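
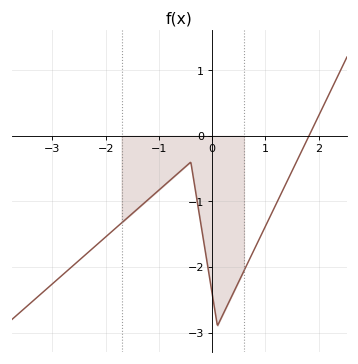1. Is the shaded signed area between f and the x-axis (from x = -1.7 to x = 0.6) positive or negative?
negative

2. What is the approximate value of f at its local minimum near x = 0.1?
-2.9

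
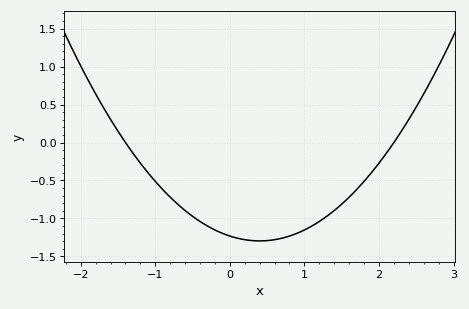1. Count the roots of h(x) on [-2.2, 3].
2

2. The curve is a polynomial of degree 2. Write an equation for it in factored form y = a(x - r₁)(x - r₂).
y = 0.4(x + 1.4)(x - 2.2)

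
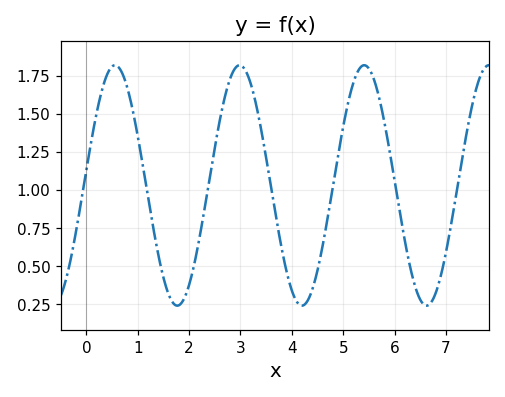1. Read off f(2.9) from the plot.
1.8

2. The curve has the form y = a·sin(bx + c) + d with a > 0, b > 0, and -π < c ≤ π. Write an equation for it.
y = 0.79sin(2.59x + 0.13) + 1.03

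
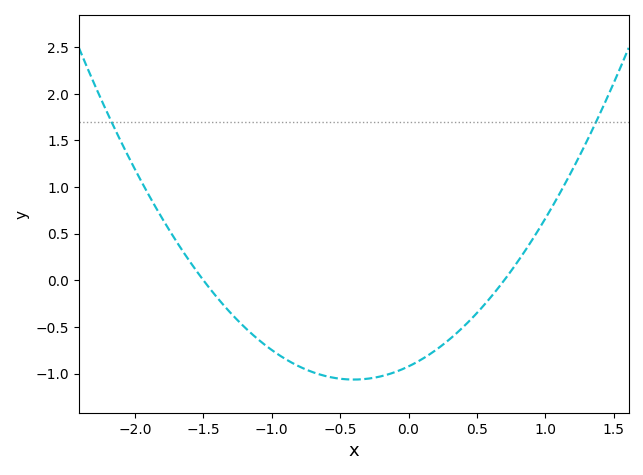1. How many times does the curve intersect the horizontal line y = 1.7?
2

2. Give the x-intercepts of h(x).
-1.5, 0.7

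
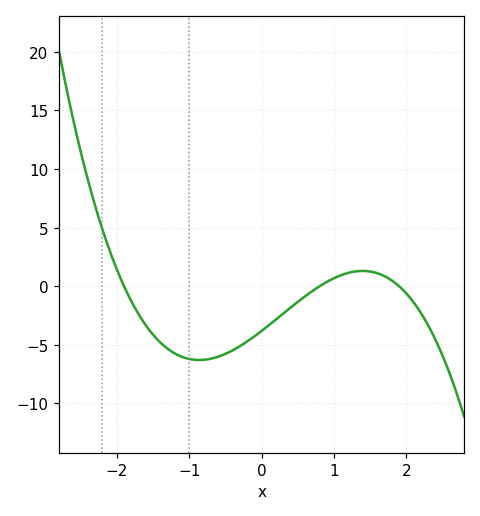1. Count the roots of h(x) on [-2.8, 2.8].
3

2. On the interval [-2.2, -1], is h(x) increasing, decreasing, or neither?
decreasing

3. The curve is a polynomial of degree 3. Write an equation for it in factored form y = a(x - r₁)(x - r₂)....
y = -1.32(x + 1.9)(x - 0.8)(x - 1.9)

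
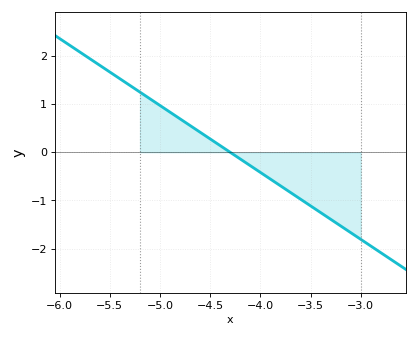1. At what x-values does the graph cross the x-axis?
-4.3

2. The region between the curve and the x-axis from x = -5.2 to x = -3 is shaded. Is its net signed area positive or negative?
negative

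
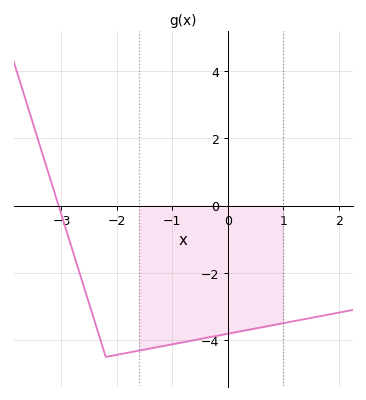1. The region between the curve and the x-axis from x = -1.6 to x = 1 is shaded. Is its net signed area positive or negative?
negative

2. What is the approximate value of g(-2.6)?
-2.4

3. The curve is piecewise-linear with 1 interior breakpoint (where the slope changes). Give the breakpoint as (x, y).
(-2.2, -4.5)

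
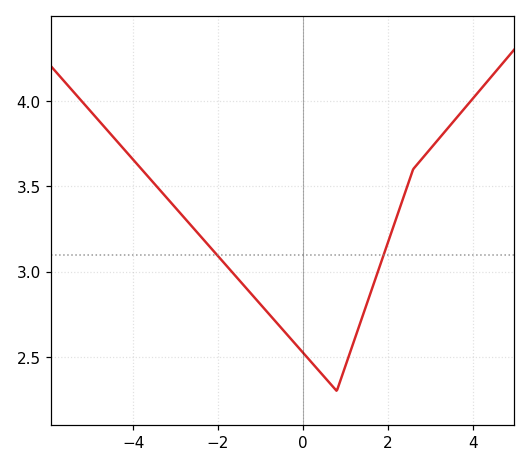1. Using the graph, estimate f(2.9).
3.7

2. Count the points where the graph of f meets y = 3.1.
2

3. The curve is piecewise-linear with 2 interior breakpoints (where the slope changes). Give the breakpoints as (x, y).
(0.8, 2.3); (2.6, 3.6)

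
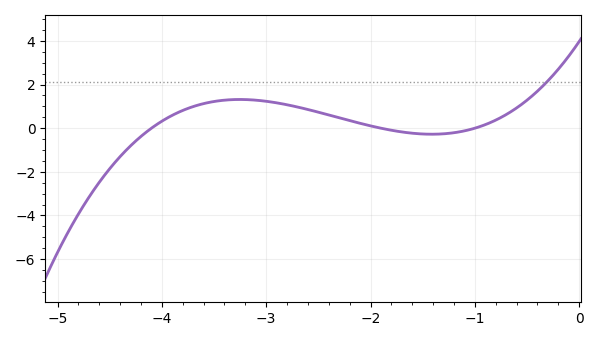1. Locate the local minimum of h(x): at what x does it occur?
-1.4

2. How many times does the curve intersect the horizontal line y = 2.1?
1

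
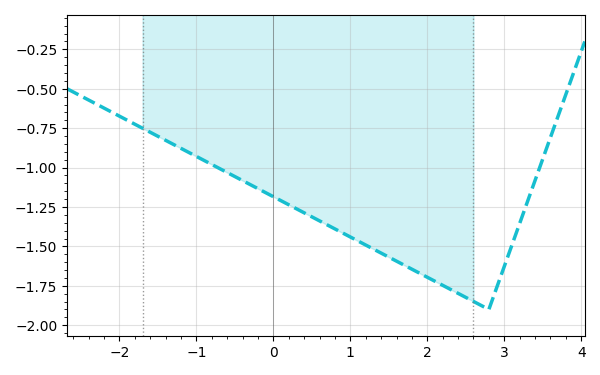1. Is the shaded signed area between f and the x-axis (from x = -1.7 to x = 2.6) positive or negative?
negative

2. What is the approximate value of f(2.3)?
-1.78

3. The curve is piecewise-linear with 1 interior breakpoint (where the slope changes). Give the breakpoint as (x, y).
(2.8, -1.9)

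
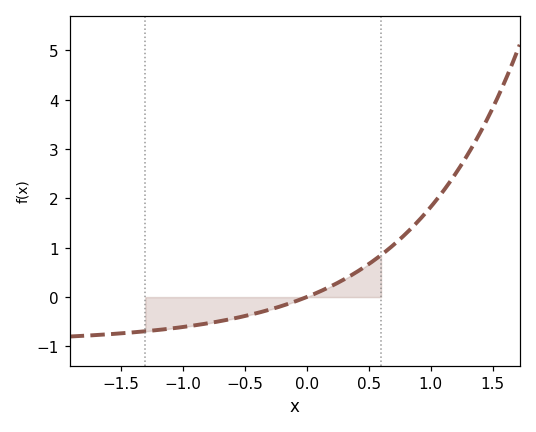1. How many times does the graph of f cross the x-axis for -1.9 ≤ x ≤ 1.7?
1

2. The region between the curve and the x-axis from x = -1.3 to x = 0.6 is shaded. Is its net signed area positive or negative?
negative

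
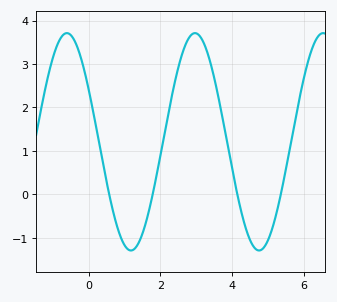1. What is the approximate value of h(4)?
0.6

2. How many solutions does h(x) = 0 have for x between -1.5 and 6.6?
4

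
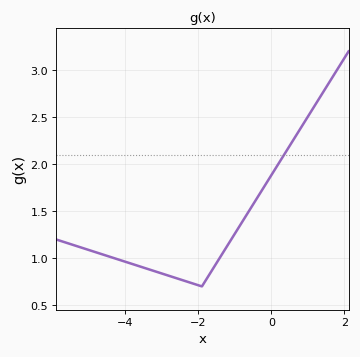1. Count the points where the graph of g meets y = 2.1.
1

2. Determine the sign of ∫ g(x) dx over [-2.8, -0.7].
positive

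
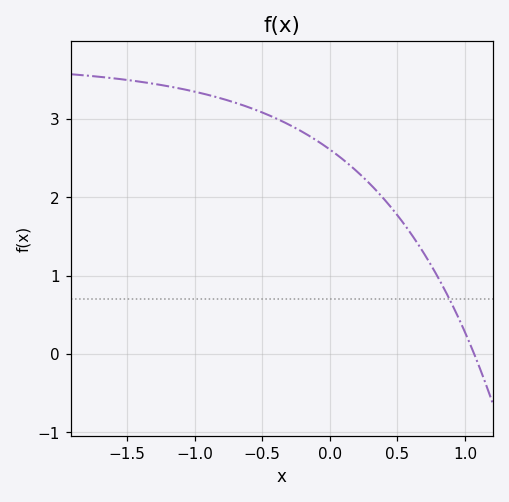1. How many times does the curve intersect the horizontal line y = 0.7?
1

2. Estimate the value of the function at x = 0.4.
1.98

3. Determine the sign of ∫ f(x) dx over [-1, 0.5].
positive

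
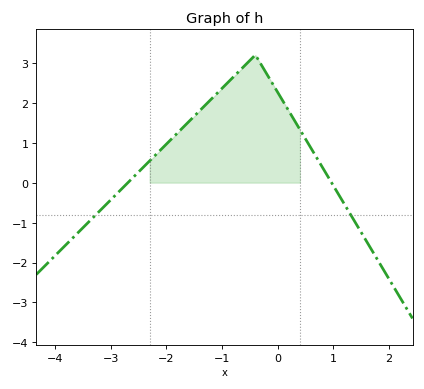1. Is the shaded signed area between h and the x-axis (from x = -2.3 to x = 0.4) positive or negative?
positive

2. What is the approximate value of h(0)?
2.3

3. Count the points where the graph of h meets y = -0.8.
2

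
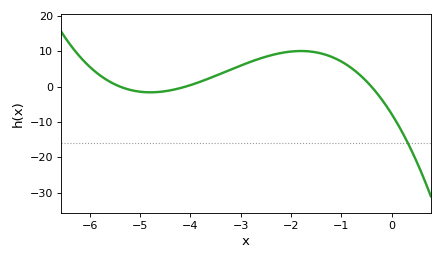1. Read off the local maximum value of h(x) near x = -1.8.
10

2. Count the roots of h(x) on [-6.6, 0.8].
3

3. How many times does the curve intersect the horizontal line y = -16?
1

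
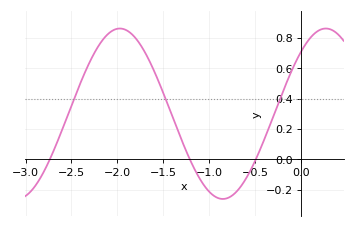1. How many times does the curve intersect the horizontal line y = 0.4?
3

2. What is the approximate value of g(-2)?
0.858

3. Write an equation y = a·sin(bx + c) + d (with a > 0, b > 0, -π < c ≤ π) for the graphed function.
y = 0.56sin(2.8x + 0.81) + 0.3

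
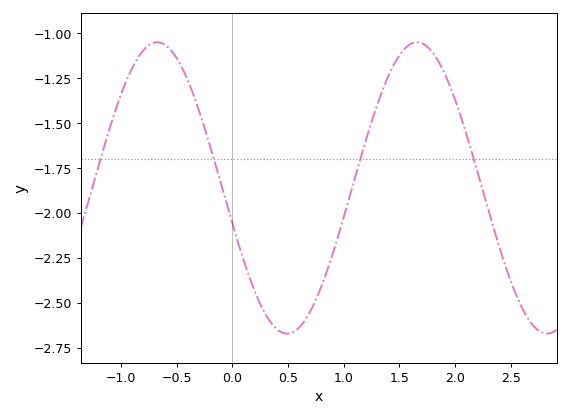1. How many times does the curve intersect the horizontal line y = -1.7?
4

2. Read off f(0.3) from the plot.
-2.57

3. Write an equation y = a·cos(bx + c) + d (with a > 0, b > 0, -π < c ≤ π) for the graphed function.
y = 0.81cos(2.69x + 1.82) - 1.86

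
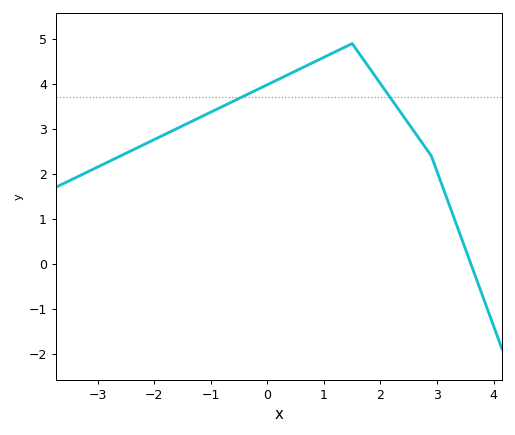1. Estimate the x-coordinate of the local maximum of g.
1.5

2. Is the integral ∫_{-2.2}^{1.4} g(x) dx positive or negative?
positive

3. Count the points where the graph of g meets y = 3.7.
2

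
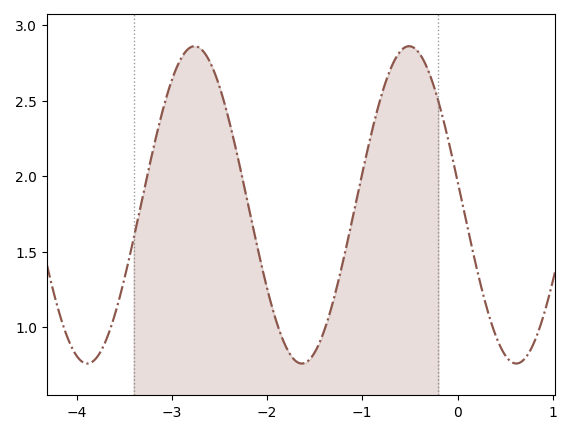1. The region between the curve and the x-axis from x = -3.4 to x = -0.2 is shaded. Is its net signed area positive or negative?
positive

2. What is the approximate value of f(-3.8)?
0.791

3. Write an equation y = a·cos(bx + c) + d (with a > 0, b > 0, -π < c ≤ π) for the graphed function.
y = 1.05cos(2.79x + 1.42) + 1.81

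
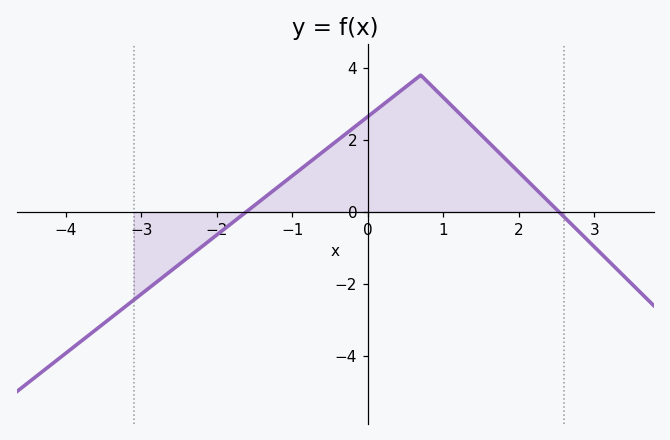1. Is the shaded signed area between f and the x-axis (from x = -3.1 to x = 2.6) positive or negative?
positive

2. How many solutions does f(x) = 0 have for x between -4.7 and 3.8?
2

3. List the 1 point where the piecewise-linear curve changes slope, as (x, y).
(0.7, 3.8)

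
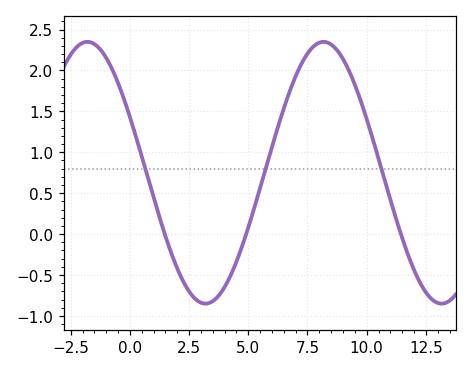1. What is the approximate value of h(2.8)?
-0.8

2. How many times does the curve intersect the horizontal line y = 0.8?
3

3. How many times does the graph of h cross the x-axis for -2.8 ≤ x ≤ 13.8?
3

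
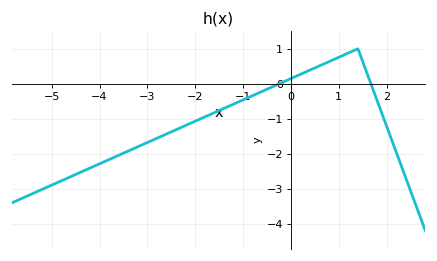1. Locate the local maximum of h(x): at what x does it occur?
1.4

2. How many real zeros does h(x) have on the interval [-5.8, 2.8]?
2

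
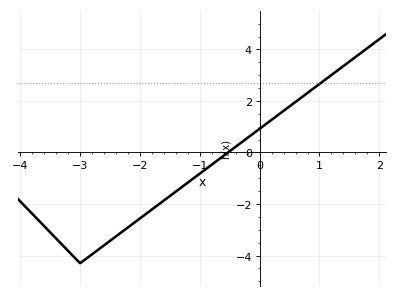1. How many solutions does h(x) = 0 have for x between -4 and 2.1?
1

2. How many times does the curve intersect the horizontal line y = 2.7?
1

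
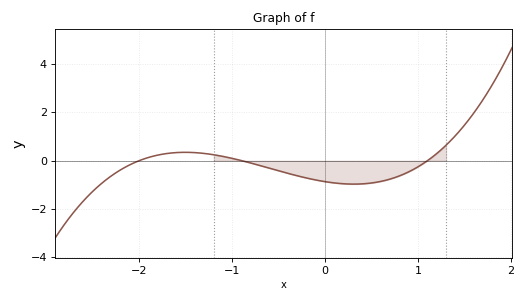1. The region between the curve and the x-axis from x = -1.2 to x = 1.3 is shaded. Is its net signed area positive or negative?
negative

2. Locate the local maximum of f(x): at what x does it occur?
-1.51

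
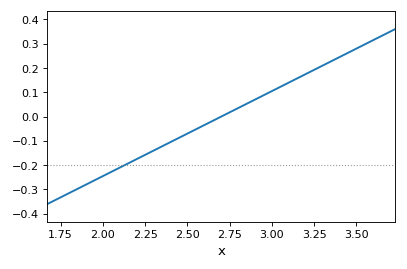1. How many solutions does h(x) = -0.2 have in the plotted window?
1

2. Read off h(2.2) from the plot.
-0.17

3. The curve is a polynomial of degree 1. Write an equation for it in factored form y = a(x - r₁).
y = 0.35(x - 2.7)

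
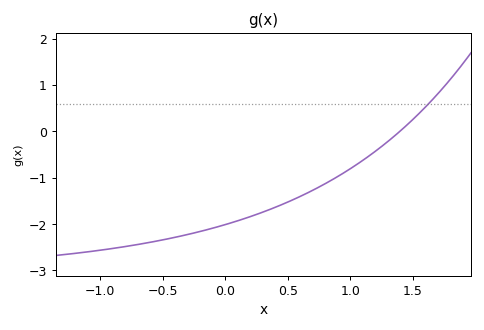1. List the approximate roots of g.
1.4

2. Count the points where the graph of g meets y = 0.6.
1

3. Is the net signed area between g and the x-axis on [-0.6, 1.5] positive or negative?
negative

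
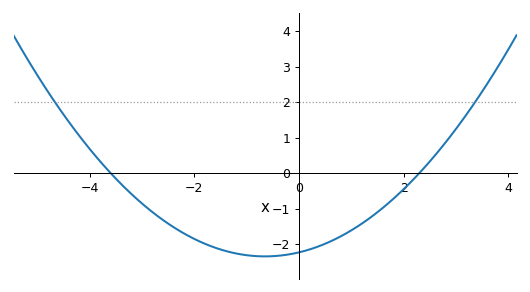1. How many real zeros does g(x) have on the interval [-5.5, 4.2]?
2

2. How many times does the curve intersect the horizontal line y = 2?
2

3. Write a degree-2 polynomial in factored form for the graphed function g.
y = 0.27(x + 3.6)(x - 2.3)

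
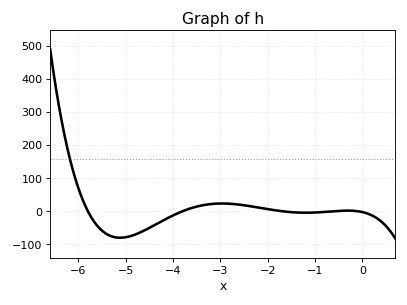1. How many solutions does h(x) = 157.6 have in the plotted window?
1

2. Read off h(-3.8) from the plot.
0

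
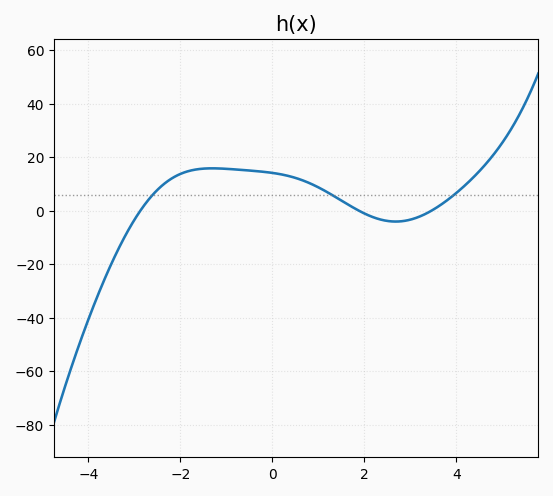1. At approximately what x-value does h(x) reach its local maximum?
-1.31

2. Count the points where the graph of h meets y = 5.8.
3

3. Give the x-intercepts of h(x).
-2.87, 1.88, 3.46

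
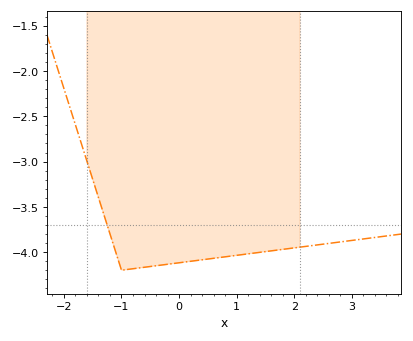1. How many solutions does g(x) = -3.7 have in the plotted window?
1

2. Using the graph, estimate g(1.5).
-4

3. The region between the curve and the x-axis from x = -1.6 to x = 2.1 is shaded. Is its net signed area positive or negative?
negative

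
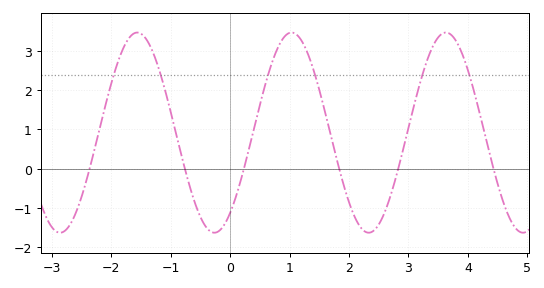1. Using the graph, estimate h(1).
3.46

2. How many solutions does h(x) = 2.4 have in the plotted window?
6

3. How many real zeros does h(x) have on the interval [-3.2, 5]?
6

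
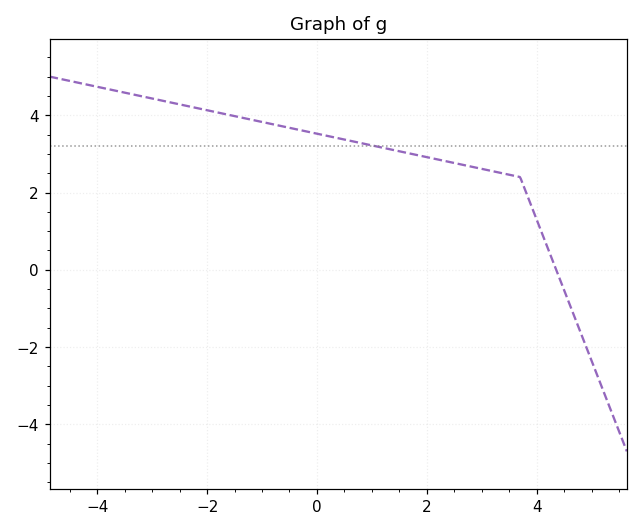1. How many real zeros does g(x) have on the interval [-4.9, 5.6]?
1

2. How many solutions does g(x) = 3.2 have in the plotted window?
1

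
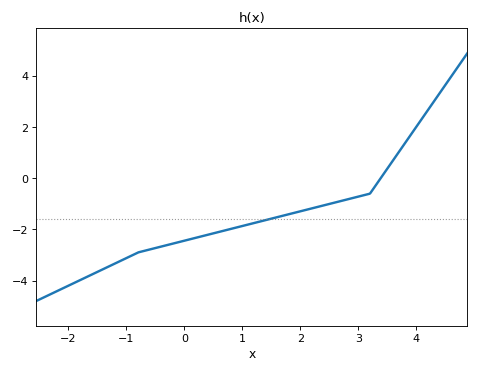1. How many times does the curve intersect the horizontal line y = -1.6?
1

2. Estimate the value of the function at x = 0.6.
-2.09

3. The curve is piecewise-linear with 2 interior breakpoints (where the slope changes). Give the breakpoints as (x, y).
(-0.8, -2.9); (3.2, -0.6)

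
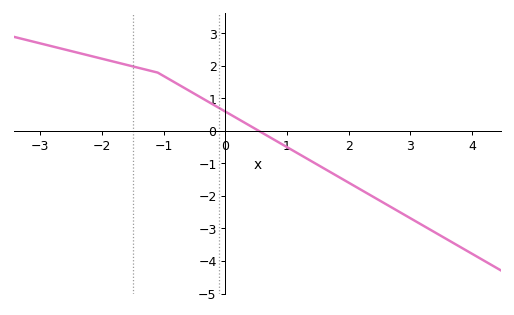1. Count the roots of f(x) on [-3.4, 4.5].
1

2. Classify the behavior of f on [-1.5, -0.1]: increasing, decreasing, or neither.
decreasing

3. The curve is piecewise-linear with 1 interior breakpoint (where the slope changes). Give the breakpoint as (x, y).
(-1.1, 1.8)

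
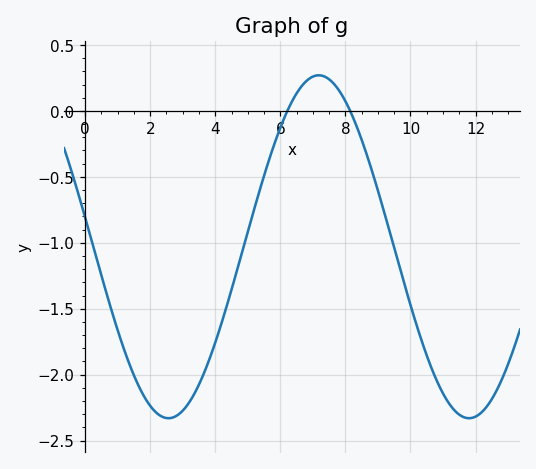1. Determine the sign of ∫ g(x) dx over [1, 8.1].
negative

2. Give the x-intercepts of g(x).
6.22, 8.15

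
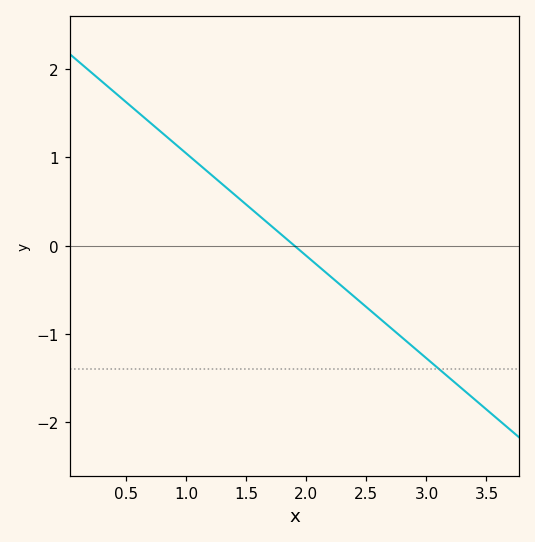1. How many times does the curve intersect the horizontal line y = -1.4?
1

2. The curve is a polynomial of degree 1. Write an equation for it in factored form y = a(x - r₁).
y = -1.16(x - 1.9)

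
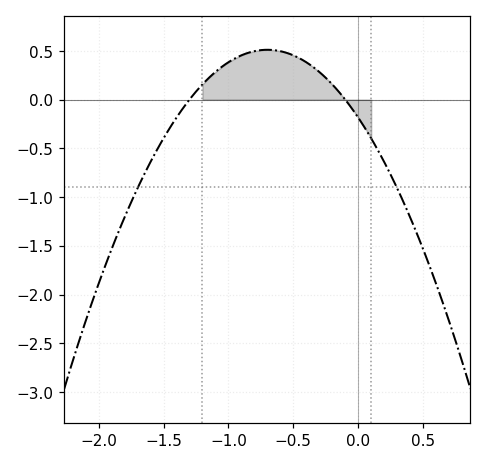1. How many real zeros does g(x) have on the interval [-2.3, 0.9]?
2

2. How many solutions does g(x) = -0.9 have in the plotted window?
2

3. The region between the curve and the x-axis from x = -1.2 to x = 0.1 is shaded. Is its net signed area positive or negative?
positive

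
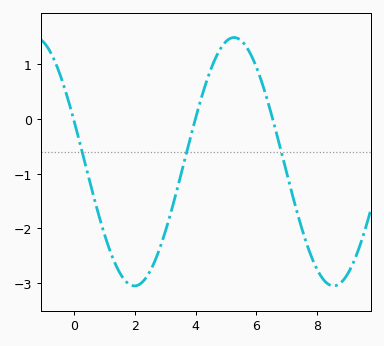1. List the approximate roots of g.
-0.012, 3.99, 6.53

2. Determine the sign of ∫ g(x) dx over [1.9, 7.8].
negative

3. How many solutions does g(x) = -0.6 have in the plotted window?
3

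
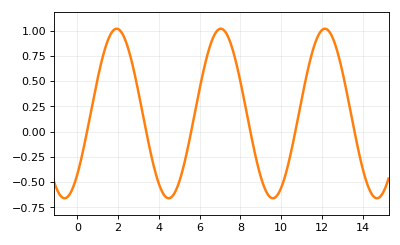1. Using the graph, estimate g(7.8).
0.68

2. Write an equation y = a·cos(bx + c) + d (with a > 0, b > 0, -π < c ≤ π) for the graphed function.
y = 0.84cos(1.2x - 2.4) + 0.18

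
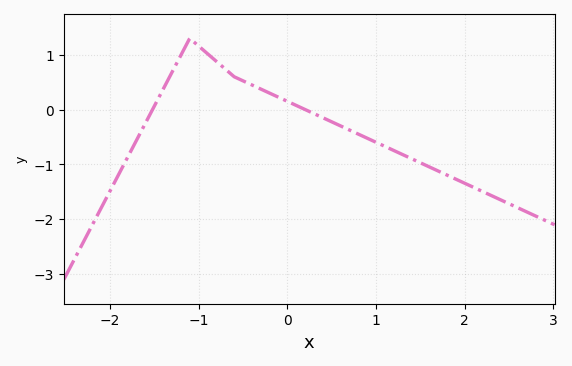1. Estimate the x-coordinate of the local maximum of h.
-1.1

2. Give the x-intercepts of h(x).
-1.52, 0.203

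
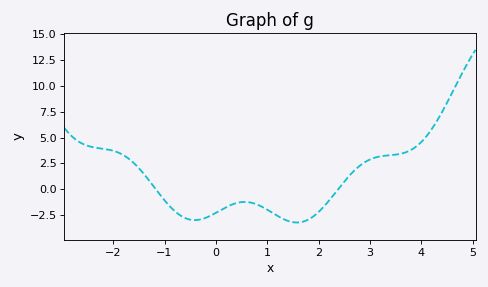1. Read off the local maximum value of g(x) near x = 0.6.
-1.2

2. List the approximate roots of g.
-1.2, 2.4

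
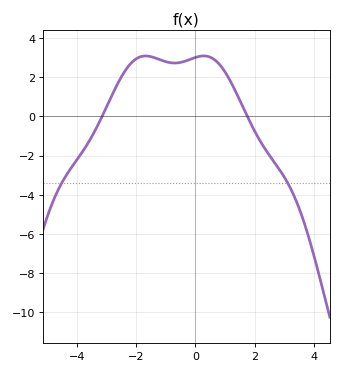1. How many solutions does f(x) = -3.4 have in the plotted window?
2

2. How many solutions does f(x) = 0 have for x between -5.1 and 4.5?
2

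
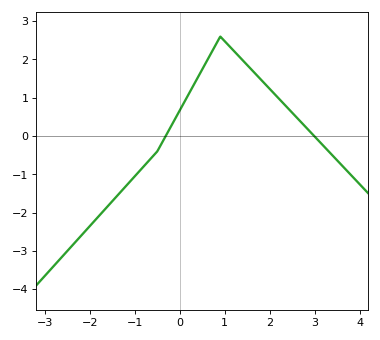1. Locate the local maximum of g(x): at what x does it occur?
0.9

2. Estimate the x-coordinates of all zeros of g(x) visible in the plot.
-0.313, 2.99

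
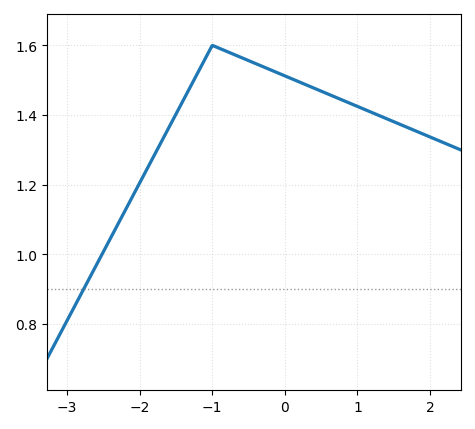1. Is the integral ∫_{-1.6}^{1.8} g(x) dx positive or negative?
positive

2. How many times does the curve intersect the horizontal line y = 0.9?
1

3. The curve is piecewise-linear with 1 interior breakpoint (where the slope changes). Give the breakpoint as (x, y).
(-1, 1.6)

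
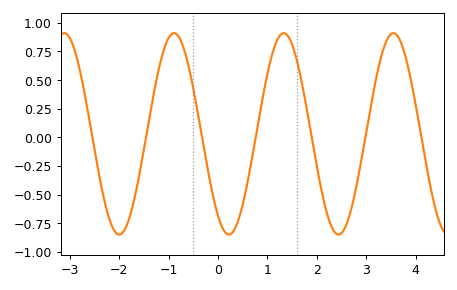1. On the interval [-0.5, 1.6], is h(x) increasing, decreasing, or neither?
neither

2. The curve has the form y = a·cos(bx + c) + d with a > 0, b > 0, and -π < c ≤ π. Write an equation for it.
y = 0.88cos(2.83x + 2.52) + 0.03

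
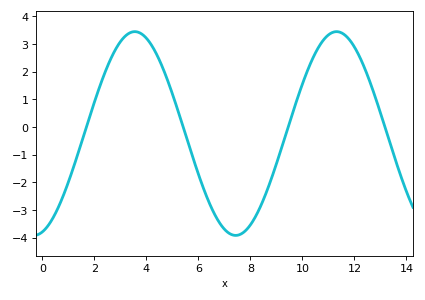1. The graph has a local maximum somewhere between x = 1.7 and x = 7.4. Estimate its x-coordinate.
3.6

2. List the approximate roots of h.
1.6, 5.4, 9.4, 13.2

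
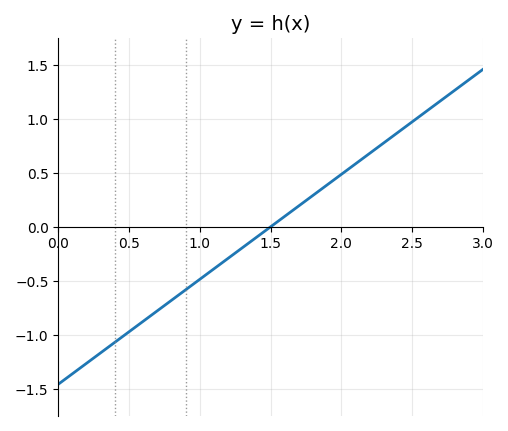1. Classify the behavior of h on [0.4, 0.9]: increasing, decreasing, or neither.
increasing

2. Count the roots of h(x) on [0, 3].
1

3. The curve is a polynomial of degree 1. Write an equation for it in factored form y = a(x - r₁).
y = 0.97(x - 1.5)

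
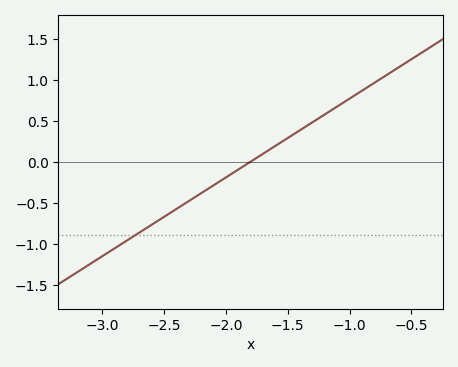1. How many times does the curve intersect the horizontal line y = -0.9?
1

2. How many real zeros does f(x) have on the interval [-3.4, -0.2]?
1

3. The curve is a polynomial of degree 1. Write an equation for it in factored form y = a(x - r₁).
y = 0.96(x + 1.8)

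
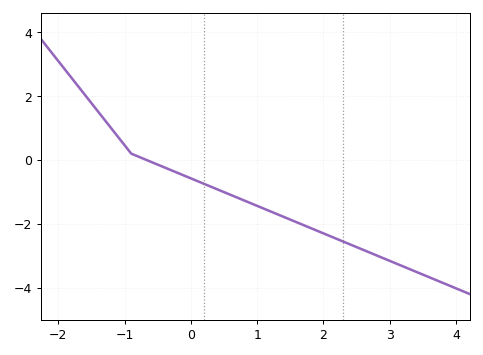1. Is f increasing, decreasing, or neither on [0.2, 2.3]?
decreasing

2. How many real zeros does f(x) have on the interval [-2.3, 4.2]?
1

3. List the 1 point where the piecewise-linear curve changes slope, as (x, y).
(-0.9, 0.2)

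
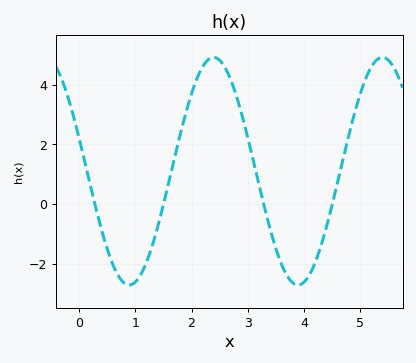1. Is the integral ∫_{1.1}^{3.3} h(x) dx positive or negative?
positive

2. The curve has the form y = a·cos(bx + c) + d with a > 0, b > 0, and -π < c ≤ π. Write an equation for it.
y = 3.82cos(2.09x + 1.28) + 1.1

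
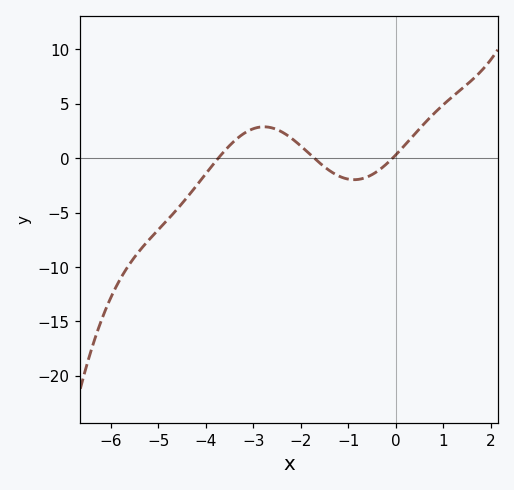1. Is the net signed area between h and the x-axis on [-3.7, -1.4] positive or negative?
positive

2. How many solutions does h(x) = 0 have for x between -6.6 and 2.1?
3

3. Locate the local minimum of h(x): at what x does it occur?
-0.8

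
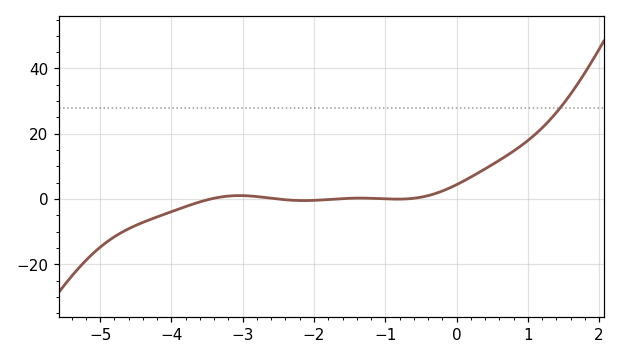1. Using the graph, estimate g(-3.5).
-0.269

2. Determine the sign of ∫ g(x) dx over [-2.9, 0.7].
positive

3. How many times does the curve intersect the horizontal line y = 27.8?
1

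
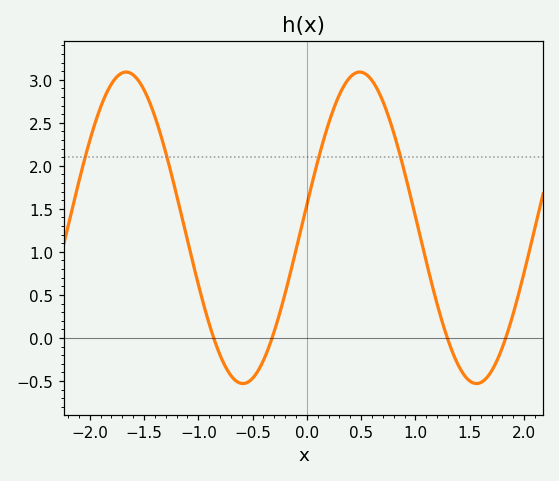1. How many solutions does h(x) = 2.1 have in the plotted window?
4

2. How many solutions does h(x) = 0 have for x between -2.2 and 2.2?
4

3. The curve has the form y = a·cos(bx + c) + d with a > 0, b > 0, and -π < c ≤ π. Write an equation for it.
y = 1.81cos(2.9x - 1.4) + 1.28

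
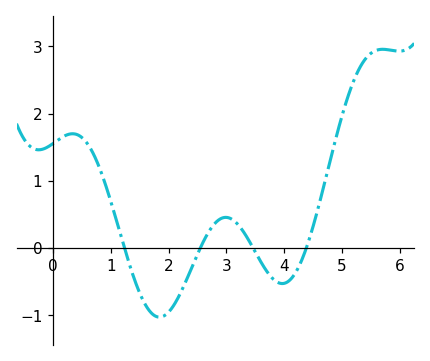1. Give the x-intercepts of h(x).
1.2, 2.5, 3.5, 4.4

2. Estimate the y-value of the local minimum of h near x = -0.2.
1.5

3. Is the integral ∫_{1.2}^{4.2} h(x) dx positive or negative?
negative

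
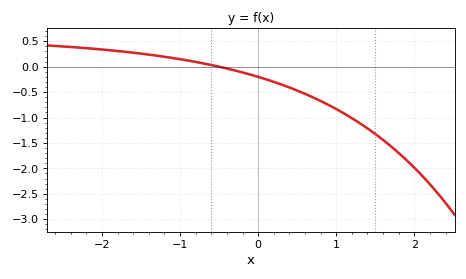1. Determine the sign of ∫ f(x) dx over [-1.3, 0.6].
negative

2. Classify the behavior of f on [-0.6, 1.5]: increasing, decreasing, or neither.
decreasing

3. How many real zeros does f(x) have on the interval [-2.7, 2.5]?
1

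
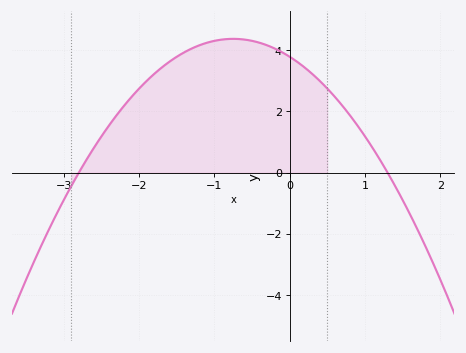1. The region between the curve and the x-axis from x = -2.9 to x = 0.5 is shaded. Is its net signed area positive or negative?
positive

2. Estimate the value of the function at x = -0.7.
4.37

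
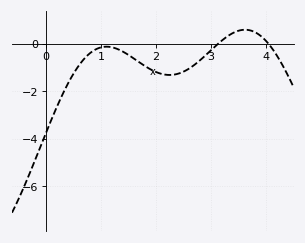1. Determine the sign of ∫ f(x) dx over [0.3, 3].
negative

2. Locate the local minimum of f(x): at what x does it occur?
2.24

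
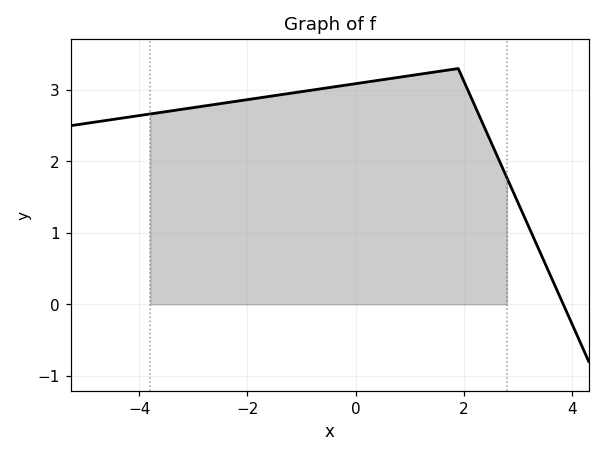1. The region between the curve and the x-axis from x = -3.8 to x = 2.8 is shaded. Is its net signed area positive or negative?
positive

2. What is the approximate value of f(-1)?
3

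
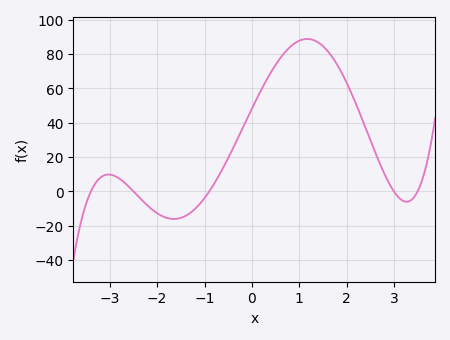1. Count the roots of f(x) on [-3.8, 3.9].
5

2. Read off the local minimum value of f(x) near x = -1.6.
-16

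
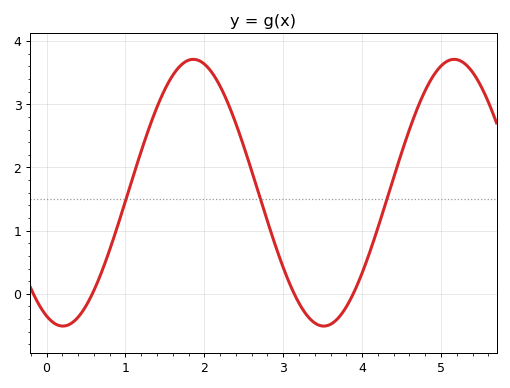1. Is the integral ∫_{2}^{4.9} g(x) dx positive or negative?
positive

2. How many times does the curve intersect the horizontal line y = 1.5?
3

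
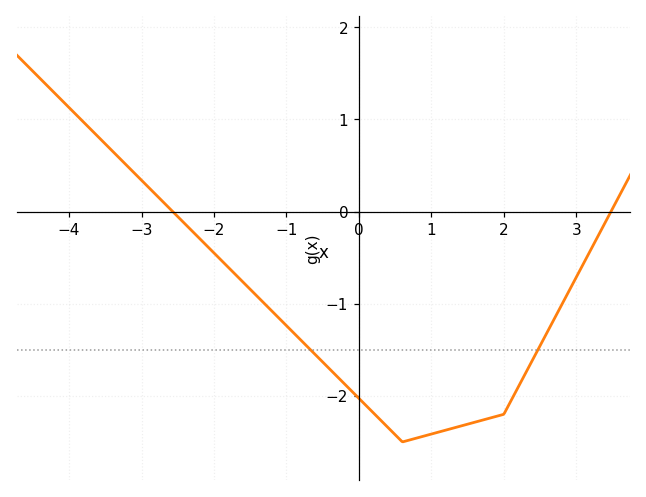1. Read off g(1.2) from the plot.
-2.37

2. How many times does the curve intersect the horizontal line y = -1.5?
2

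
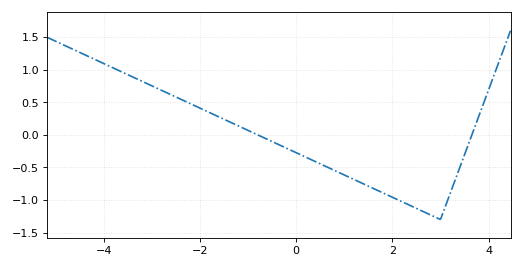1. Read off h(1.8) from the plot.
-0.9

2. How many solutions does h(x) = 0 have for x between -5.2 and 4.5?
2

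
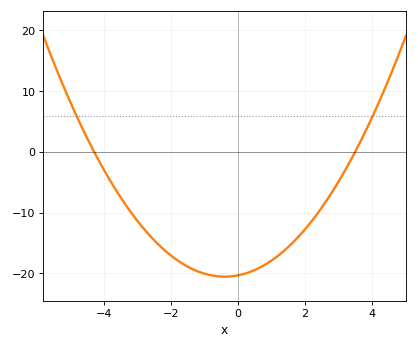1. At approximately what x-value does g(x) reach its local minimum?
-0.4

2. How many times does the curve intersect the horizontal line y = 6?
2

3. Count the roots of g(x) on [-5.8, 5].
2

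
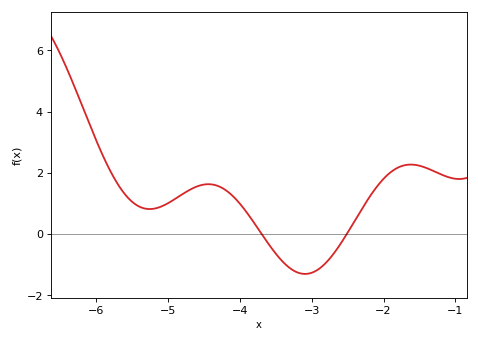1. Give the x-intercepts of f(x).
-3.7, -2.51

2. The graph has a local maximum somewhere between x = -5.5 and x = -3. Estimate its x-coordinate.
-4.44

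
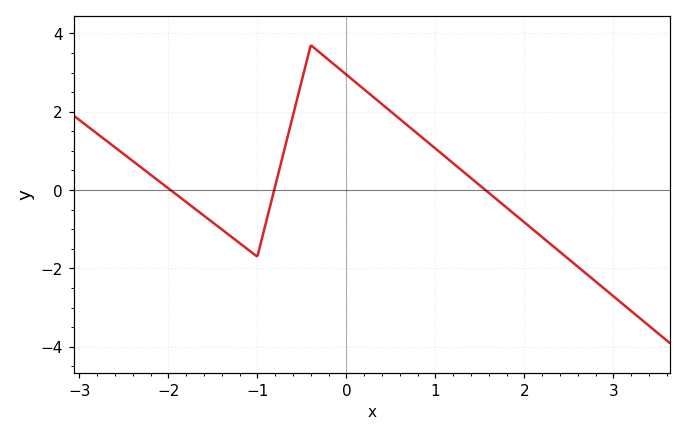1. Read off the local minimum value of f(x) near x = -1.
-1.7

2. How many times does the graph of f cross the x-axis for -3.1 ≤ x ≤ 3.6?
3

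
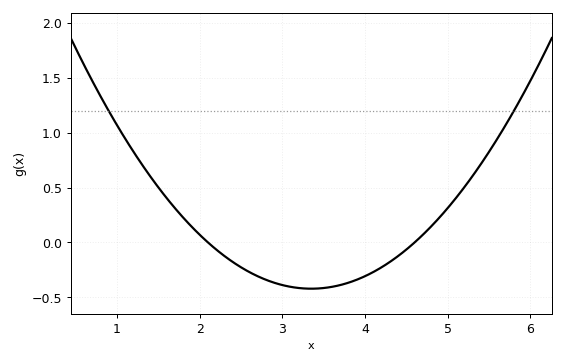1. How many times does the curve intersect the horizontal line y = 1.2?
2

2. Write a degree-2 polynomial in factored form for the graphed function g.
y = 0.27(x - 2.1)(x - 4.6)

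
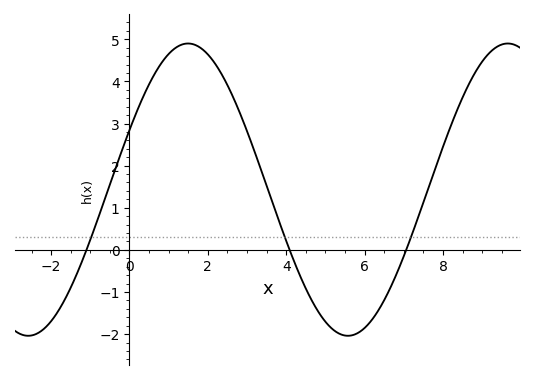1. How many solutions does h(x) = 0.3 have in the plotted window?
3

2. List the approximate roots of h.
-1, 4, 7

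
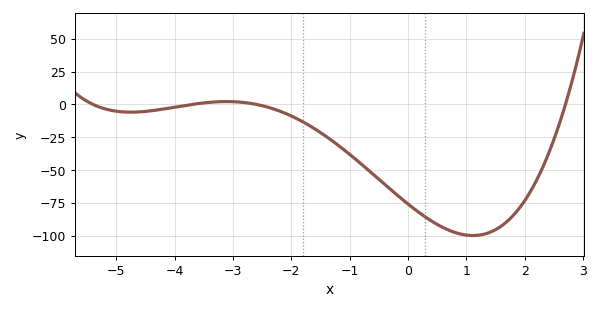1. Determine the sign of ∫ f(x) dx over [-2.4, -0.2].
negative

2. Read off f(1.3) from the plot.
-98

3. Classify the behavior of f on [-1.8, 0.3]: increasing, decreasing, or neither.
decreasing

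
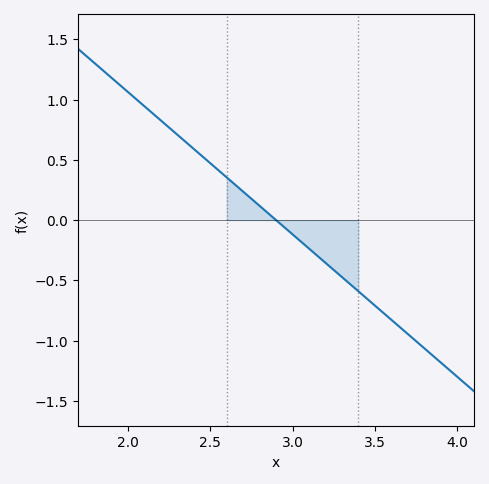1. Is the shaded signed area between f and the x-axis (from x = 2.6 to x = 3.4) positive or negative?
negative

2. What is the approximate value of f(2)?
1.05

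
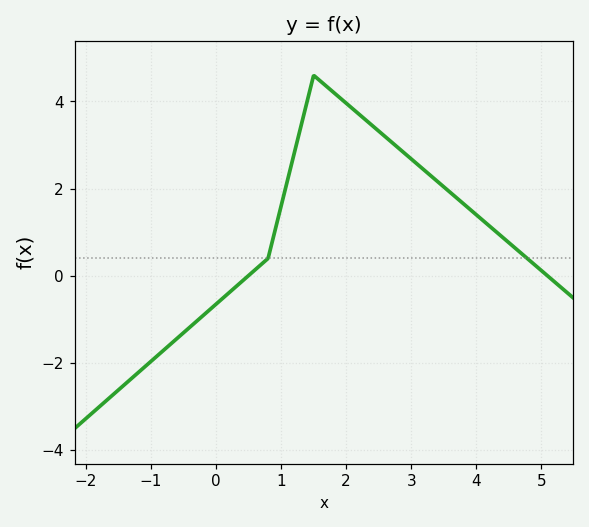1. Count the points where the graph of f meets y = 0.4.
2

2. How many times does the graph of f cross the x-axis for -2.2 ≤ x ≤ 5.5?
2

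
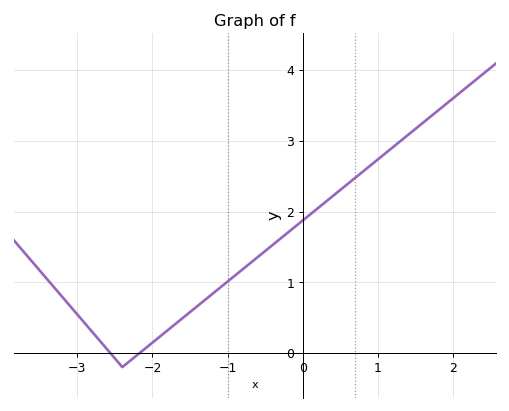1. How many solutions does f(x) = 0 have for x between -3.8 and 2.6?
2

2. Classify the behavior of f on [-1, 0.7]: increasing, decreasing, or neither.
increasing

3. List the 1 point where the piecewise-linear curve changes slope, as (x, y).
(-2.4, -0.2)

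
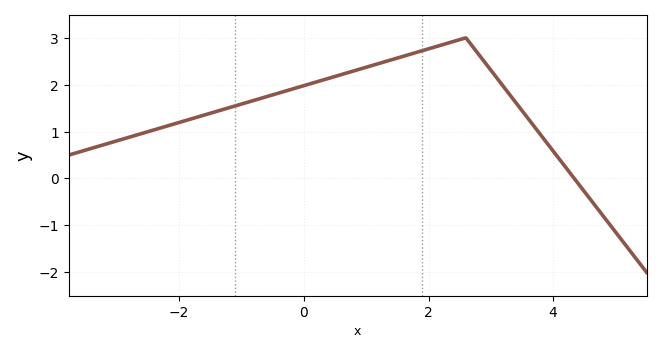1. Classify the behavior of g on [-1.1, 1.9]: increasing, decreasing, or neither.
increasing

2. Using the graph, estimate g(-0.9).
1.63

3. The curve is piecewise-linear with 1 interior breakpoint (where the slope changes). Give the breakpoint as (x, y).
(2.6, 3)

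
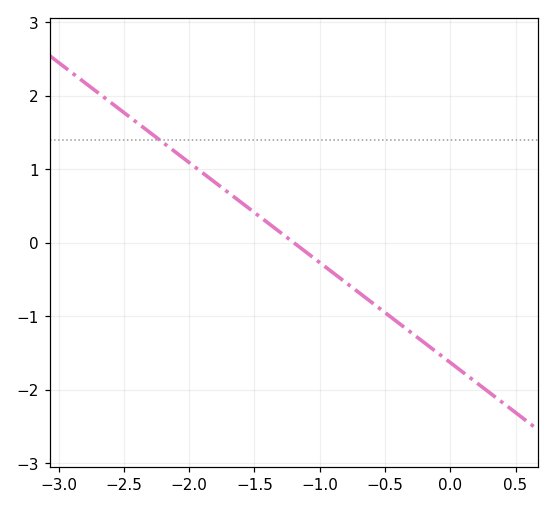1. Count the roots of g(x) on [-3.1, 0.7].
1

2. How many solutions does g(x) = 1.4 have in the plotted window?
1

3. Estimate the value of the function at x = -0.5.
-1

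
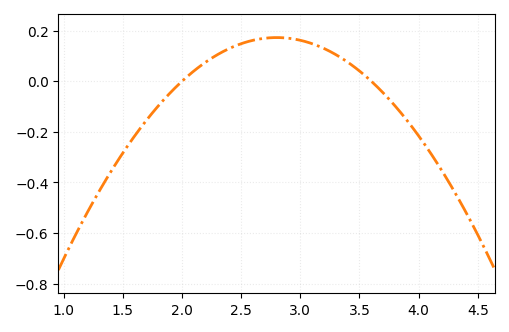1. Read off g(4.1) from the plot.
-0.28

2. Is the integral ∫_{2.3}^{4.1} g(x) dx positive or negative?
positive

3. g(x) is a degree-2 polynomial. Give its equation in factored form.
y = -0.27(x - 2)(x - 3.6)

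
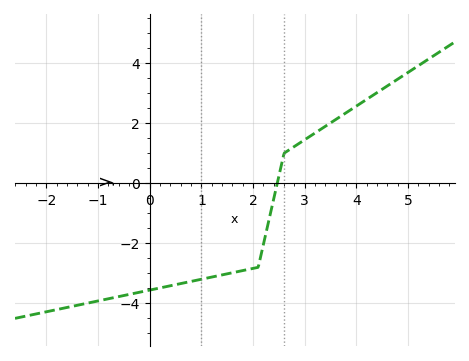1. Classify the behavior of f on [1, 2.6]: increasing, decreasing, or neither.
increasing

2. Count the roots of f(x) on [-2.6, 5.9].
1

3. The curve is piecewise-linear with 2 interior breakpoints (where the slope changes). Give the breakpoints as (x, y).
(2.1, -2.8); (2.6, 1)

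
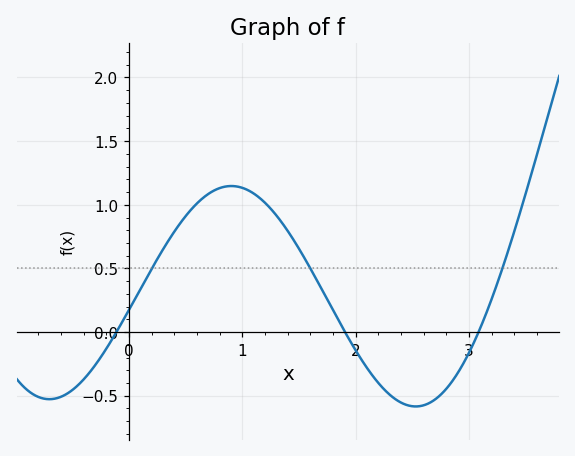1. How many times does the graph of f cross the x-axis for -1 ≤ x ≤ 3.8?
3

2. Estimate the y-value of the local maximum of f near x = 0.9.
1.15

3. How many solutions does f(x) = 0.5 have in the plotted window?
3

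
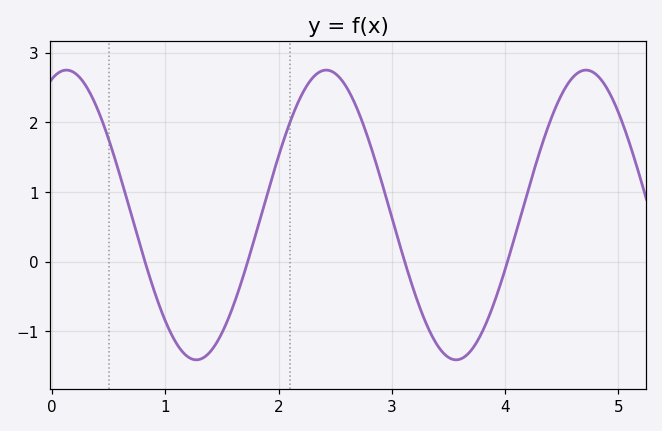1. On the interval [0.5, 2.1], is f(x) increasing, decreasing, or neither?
neither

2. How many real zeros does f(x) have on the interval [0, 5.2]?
4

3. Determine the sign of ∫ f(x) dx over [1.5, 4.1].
positive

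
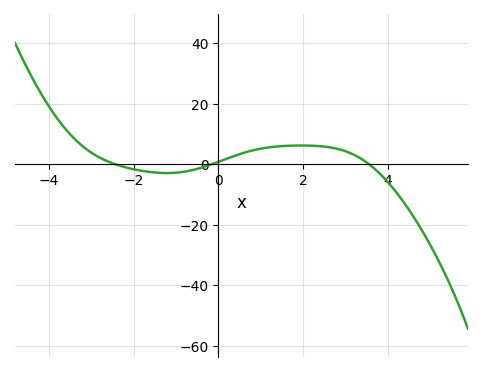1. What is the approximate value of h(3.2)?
4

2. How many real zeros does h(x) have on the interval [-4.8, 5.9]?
3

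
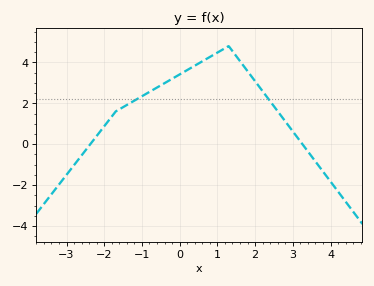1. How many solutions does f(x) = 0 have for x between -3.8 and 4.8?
2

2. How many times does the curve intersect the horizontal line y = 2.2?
2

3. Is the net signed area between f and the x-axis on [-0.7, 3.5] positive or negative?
positive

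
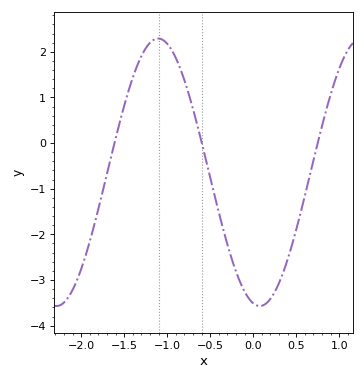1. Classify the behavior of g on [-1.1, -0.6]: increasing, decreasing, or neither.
decreasing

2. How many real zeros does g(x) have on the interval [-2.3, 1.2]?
3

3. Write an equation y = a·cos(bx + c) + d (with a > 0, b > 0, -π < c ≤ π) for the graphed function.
y = 2.93cos(2.7x + 2.9) - 0.64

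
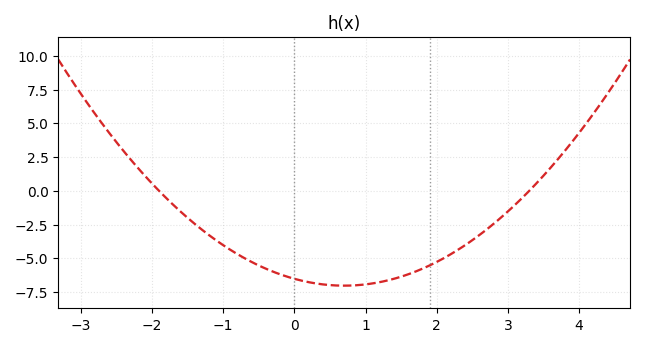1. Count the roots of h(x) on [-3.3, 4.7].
2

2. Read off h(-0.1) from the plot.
-6.4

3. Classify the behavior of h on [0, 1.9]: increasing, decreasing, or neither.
neither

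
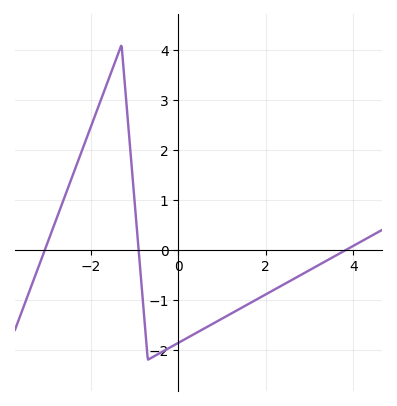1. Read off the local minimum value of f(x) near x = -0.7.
-2.2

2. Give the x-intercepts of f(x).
-3.05, -0.91, 3.84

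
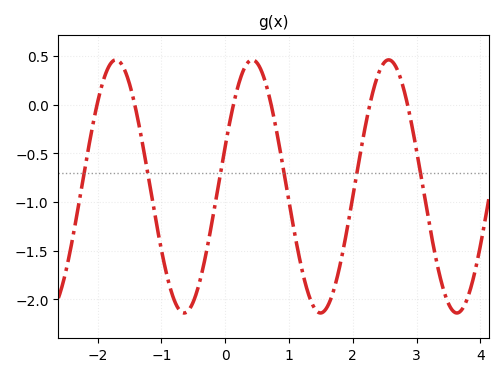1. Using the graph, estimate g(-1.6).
0.4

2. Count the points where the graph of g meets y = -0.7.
6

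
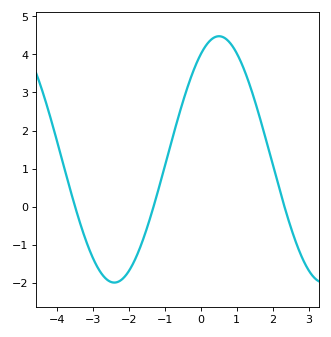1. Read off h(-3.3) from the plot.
-0.6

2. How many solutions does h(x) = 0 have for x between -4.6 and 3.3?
3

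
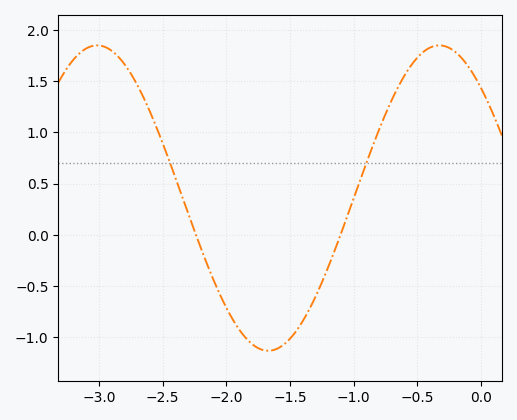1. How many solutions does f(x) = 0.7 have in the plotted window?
2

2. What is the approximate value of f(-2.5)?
0.897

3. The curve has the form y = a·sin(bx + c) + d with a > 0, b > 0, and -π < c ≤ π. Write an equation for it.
y = 1.49sin(2.34x + 2.34) + 0.36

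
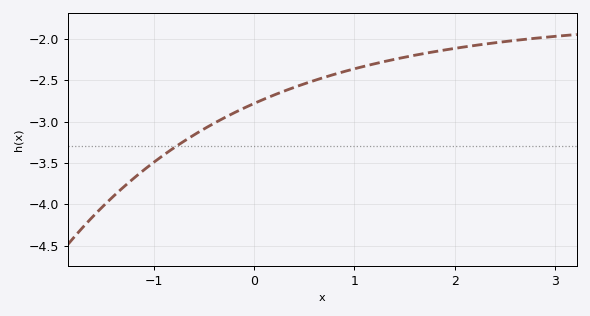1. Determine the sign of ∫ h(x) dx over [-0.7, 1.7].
negative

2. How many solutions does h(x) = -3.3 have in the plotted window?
1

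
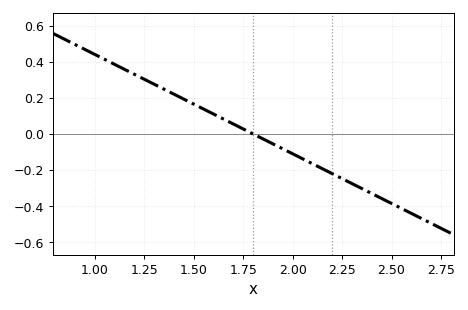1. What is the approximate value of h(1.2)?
0.34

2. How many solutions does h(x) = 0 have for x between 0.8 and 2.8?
1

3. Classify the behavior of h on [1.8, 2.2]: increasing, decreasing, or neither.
decreasing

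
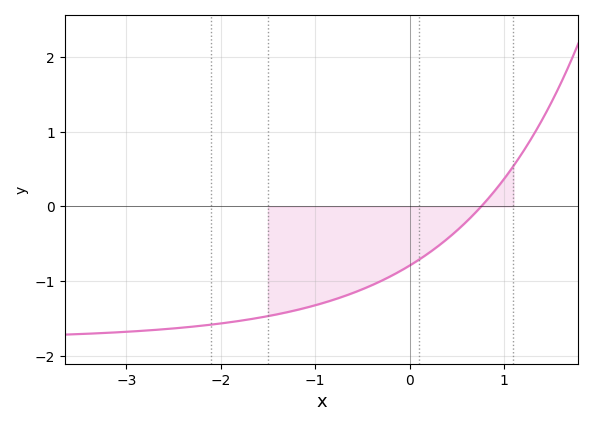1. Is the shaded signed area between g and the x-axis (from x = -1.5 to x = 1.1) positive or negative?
negative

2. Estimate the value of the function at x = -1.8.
-1.5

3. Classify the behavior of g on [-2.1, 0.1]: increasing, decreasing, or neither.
increasing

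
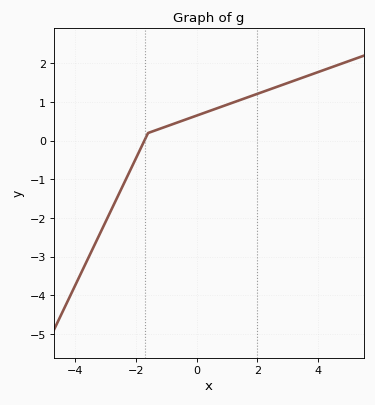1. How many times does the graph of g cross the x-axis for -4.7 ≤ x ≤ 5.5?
1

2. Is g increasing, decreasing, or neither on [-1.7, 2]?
increasing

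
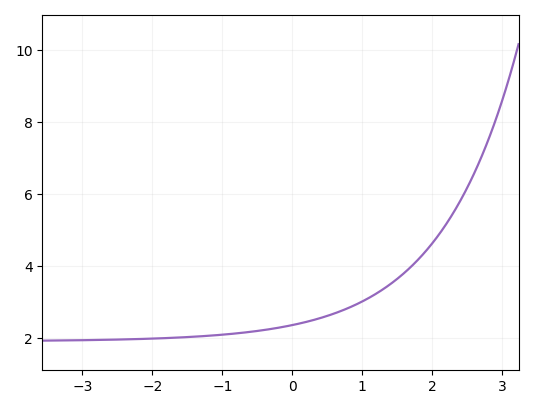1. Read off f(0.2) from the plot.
2.46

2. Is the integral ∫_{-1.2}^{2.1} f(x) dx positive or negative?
positive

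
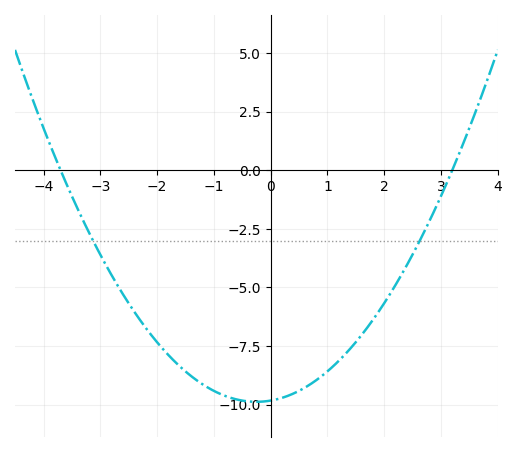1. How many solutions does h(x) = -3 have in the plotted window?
2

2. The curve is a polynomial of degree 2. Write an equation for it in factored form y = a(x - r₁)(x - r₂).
y = 0.83(x + 3.7)(x - 3.2)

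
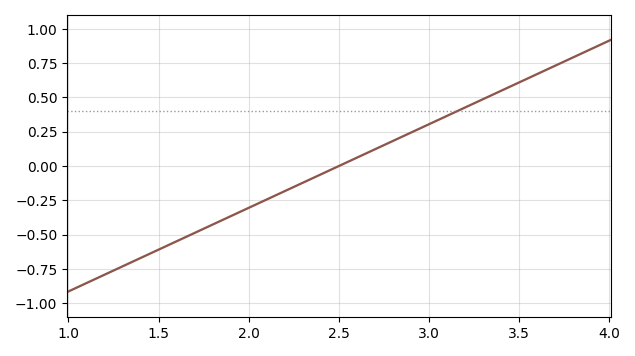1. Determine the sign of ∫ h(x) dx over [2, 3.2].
positive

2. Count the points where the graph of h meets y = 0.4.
1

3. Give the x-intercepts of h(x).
2.5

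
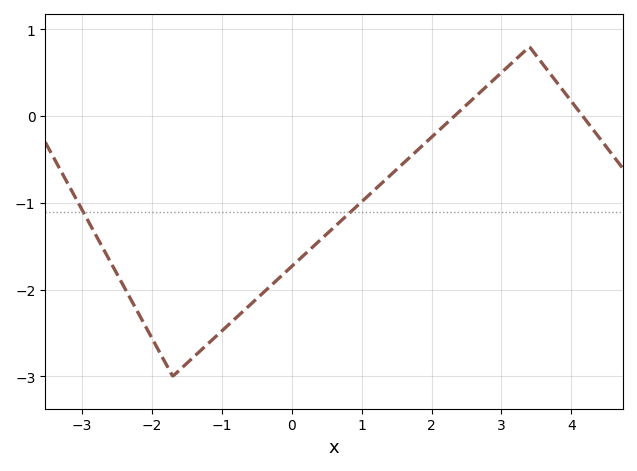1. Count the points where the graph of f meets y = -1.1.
2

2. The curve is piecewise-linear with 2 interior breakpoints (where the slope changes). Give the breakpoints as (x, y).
(-1.7, -3); (3.4, 0.8)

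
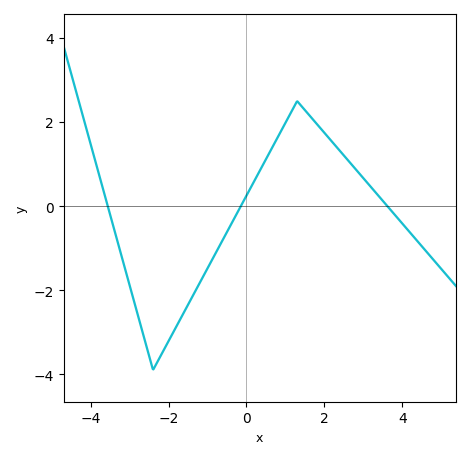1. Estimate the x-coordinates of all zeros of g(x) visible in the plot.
-3.56, -0.145, 3.62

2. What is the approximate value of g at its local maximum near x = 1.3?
2.5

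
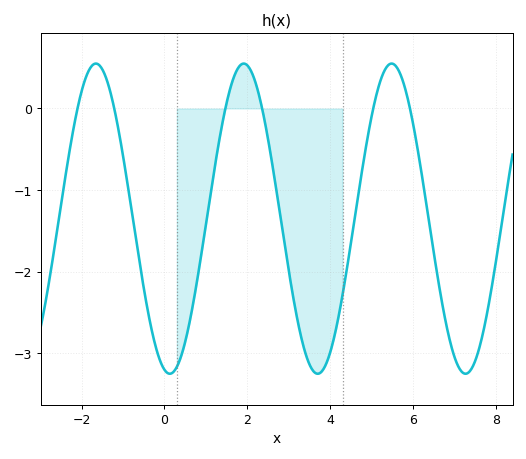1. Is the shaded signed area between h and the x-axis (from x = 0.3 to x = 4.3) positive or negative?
negative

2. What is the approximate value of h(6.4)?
-1.42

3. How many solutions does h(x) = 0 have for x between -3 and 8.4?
6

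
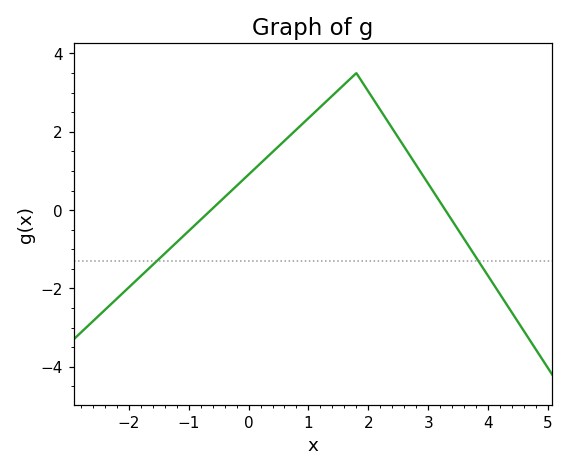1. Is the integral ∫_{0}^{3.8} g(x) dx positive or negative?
positive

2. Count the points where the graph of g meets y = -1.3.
2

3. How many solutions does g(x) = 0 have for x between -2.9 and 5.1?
2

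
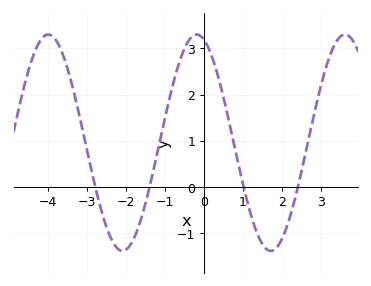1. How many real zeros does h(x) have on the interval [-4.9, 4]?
4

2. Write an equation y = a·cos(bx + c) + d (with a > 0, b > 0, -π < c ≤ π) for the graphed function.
y = 2.34cos(1.6x + 0.31) + 0.96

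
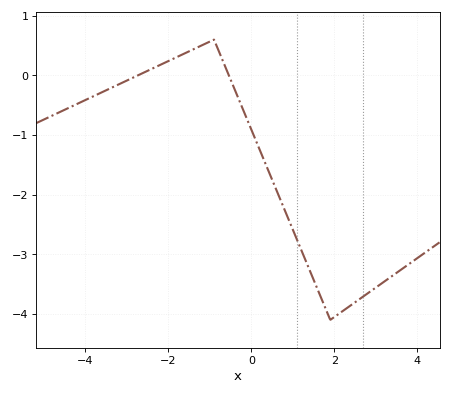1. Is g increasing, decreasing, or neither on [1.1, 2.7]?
neither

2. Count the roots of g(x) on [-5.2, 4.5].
2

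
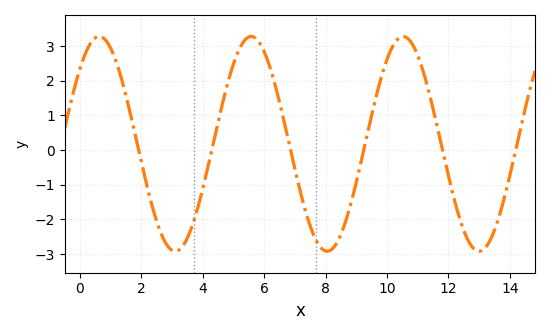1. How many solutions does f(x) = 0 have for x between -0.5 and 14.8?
6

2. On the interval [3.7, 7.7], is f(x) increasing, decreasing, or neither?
neither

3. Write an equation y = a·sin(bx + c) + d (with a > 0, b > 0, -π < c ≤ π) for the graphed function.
y = 3.1sin(1.3x + 0.77) + 0.18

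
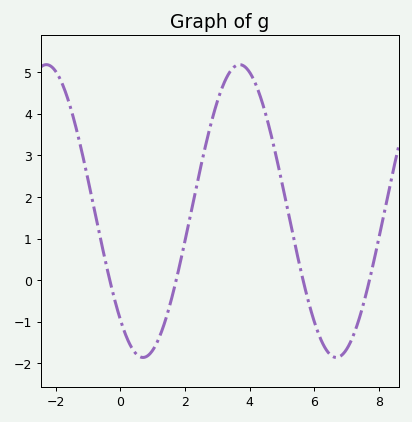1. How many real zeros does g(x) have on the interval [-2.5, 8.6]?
4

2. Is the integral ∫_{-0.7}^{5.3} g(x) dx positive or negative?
positive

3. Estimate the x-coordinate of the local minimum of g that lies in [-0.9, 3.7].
0.6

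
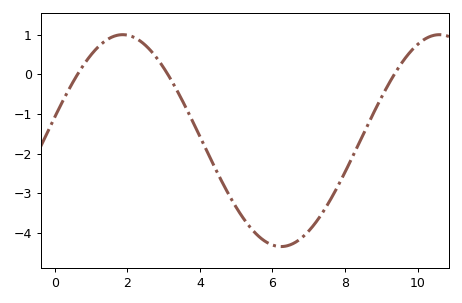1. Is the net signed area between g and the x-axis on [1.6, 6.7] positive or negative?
negative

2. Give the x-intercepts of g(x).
0.631, 3.12, 9.36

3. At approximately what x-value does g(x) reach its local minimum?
6.24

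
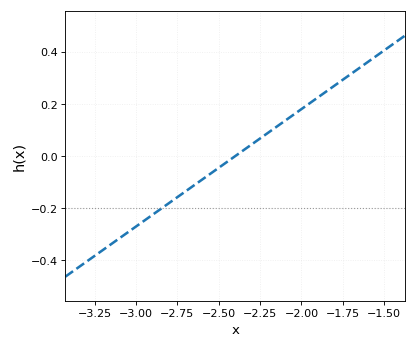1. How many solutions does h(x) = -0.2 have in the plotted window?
1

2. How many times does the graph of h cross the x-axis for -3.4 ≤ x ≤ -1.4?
1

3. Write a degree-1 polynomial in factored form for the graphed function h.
y = 0.45(x + 2.4)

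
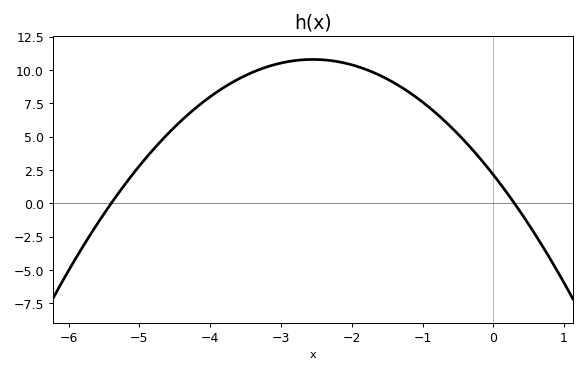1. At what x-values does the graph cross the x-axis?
-5.4, 0.3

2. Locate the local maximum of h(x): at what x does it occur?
-2.5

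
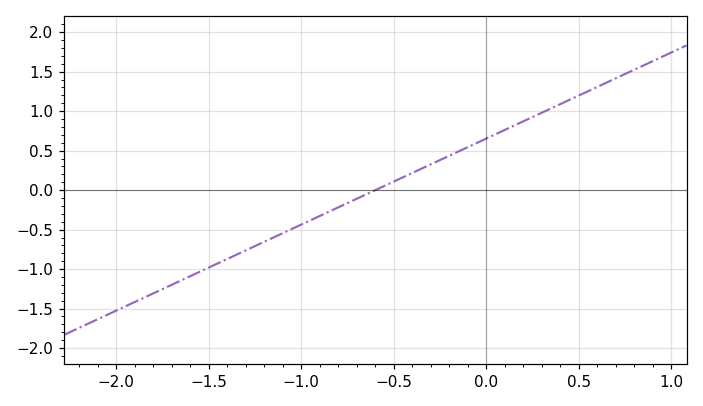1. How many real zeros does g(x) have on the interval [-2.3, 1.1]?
1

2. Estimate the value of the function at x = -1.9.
-1.4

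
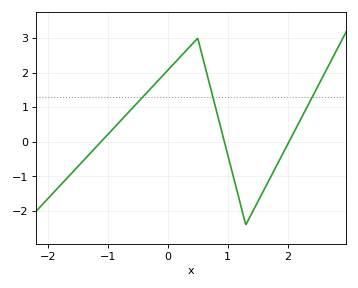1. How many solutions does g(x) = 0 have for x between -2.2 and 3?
3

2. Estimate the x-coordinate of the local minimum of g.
1.3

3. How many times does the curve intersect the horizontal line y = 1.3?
3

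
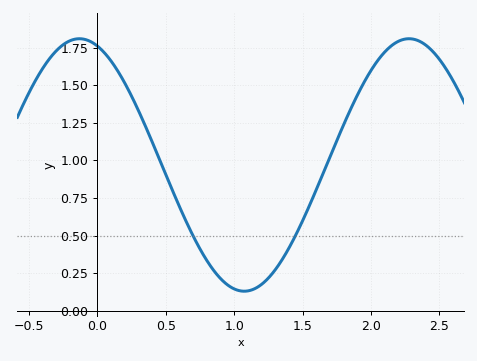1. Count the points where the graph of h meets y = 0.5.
2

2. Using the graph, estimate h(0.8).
0.335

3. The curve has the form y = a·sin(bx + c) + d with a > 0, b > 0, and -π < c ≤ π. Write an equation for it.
y = 0.84sin(2.61x + 1.91) + 0.97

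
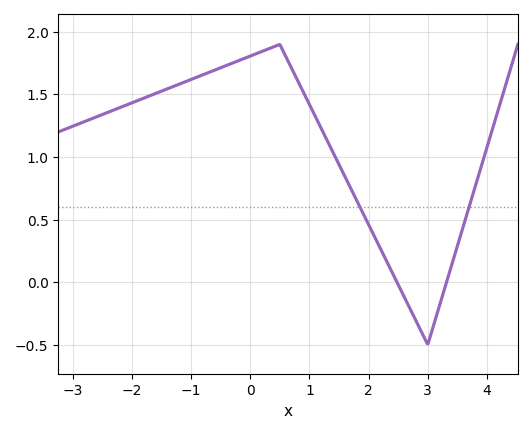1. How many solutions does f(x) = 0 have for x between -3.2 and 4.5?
2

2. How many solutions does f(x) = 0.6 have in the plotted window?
2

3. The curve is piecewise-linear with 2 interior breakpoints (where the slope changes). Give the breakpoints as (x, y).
(0.5, 1.9); (3, -0.5)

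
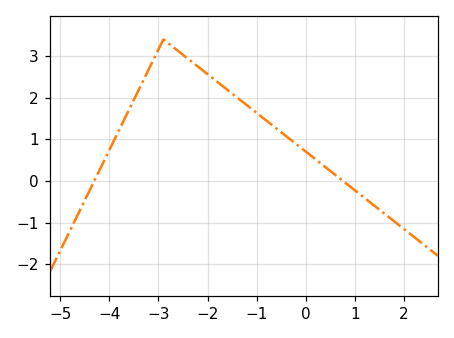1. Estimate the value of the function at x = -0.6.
1.3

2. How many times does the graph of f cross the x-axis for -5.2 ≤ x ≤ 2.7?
2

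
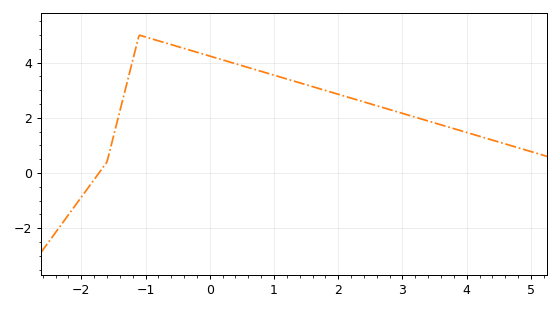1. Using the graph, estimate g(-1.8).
-0.2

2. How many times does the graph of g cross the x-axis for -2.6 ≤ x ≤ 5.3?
1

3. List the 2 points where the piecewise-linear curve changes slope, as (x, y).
(-1.6, 0.4); (-1.1, 5)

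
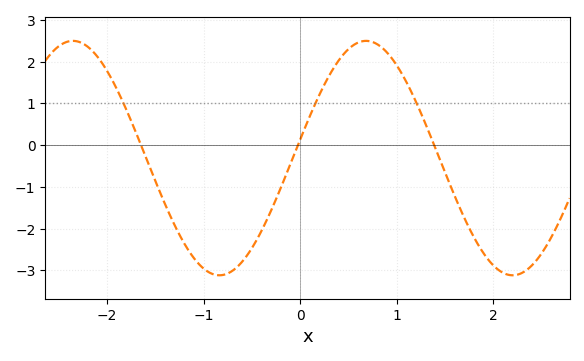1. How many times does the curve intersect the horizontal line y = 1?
3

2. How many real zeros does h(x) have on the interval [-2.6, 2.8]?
3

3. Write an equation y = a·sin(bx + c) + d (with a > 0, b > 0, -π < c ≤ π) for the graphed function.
y = 2.81sin(2.07x + 0.162) - 0.31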